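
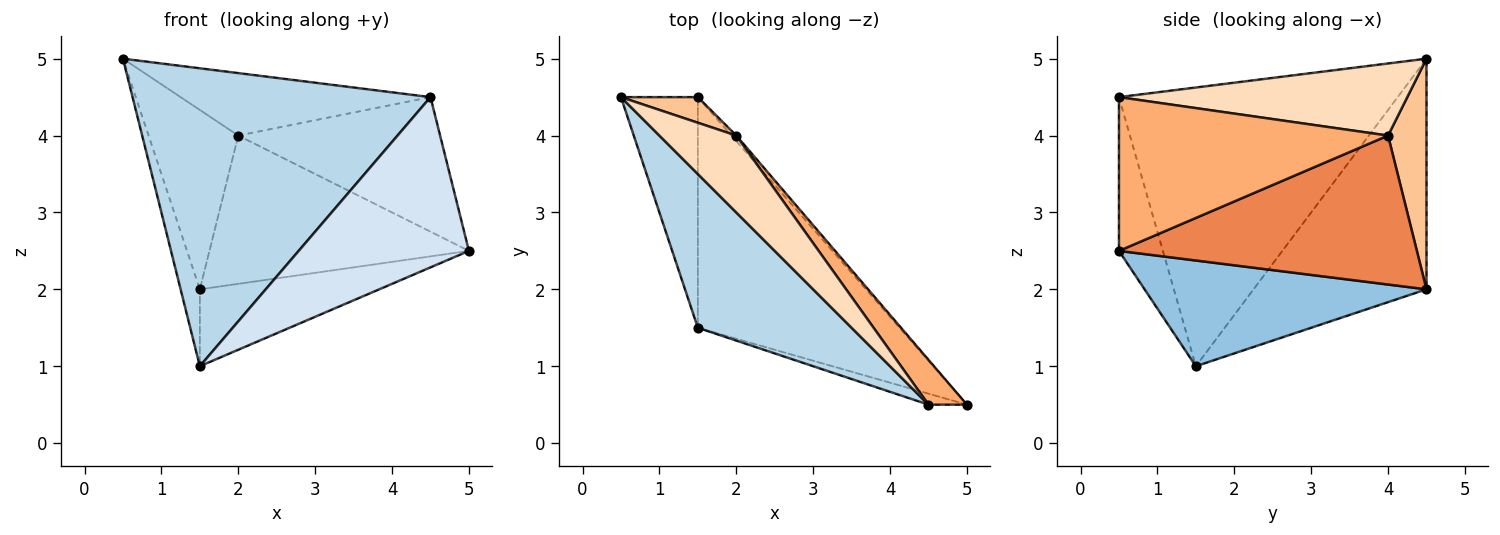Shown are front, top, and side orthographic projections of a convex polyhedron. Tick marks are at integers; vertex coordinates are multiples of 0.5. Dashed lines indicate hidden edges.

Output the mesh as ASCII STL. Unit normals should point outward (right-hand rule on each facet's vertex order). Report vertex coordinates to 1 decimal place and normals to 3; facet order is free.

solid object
 facet normal -0.943 0.105 -0.314
  outer loop
   vertex 1.5 4.5 2.0
   vertex 1.5 1.5 1.0
   vertex 0.5 4.5 5.0
  endloop
 endfacet
 facet normal 0.445 0.283 -0.850
  outer loop
   vertex 1.5 4.5 2.0
   vertex 5.0 0.5 2.5
   vertex 1.5 1.5 1.0
  endloop
 endfacet
 facet normal -0.639 -0.683 0.353
  outer loop
   vertex 4.5 0.5 4.5
   vertex 0.5 4.5 5.0
   vertex 1.5 1.5 1.0
  endloop
 endfacet
 facet normal -0.249 -0.966 -0.062
  outer loop
   vertex 4.5 0.5 4.5
   vertex 1.5 1.5 1.0
   vertex 5.0 0.5 2.5
  endloop
 endfacet
 facet normal 0.754 0.657 -0.024
  outer loop
   vertex 2.0 4.0 4.0
   vertex 5.0 0.5 2.5
   vertex 1.5 4.5 2.0
  endloop
 endfacet
 facet normal 0.784 0.588 0.196
  outer loop
   vertex 2.0 4.0 4.0
   vertex 4.5 0.5 4.5
   vertex 5.0 0.5 2.5
  endloop
 endfacet
 facet normal 0.391 0.911 0.130
  outer loop
   vertex 2.0 4.0 4.0
   vertex 1.5 4.5 2.0
   vertex 0.5 4.5 5.0
  endloop
 endfacet
 facet normal 0.588 0.510 0.628
  outer loop
   vertex 2.0 4.0 4.0
   vertex 0.5 4.5 5.0
   vertex 4.5 0.5 4.5
  endloop
 endfacet
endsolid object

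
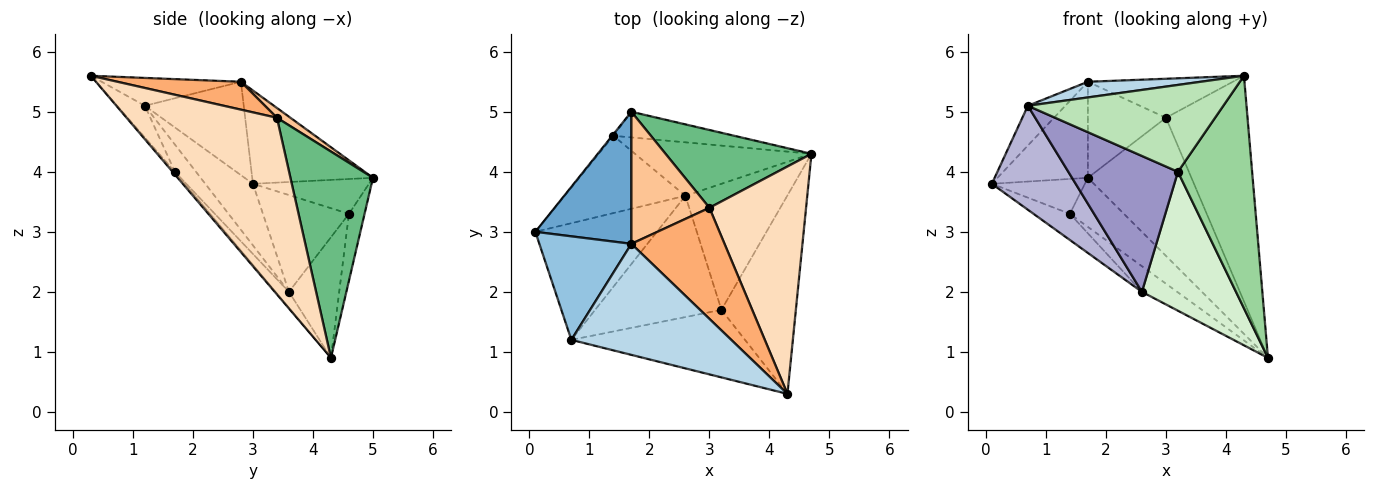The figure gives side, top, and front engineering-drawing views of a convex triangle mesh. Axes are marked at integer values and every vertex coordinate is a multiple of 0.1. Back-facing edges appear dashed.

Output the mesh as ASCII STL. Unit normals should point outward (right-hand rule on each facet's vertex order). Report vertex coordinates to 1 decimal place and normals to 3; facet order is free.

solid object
 facet normal -0.618 0.462 0.636
  outer loop
   vertex 1.7 2.8 5.5
   vertex 1.7 5.0 3.9
   vertex 0.1 3.0 3.8
  endloop
 endfacet
 facet normal -0.688 0.260 0.678
  outer loop
   vertex 0.7 1.2 5.1
   vertex 1.7 2.8 5.5
   vertex 0.1 3.0 3.8
  endloop
 endfacet
 facet normal -0.170 -0.138 0.976
  outer loop
   vertex 0.7 1.2 5.1
   vertex 4.3 0.3 5.6
   vertex 1.7 2.8 5.5
  endloop
 endfacet
 facet normal -0.780 0.625 -0.027
  outer loop
   vertex 1.4 4.6 3.3
   vertex 0.1 3.0 3.8
   vertex 1.7 5.0 3.9
  endloop
 endfacet
 facet normal -0.248 0.859 -0.448
  outer loop
   vertex 1.4 4.6 3.3
   vertex 1.7 5.0 3.9
   vertex 4.7 4.3 0.9
  endloop
 endfacet
 facet normal 0.272 0.319 0.908
  outer loop
   vertex 3.0 3.4 4.9
   vertex 1.7 2.8 5.5
   vertex 4.3 0.3 5.6
  endloop
 endfacet
 facet normal 0.101 0.585 0.805
  outer loop
   vertex 3.0 3.4 4.9
   vertex 1.7 5.0 3.9
   vertex 1.7 2.8 5.5
  endloop
 endfacet
 facet normal 0.792 0.430 0.433
  outer loop
   vertex 3.0 3.4 4.9
   vertex 4.3 0.3 5.6
   vertex 4.7 4.3 0.9
  endloop
 endfacet
 facet normal 0.570 0.716 0.403
  outer loop
   vertex 3.0 3.4 4.9
   vertex 4.7 4.3 0.9
   vertex 1.7 5.0 3.9
  endloop
 endfacet
 facet normal -0.024 -0.760 -0.649
  outer loop
   vertex 3.2 1.7 4.0
   vertex 4.7 4.3 0.9
   vertex 4.3 0.3 5.6
  endloop
 endfacet
 facet normal -0.111 -0.785 -0.610
  outer loop
   vertex 3.2 1.7 4.0
   vertex 4.3 0.3 5.6
   vertex 0.7 1.2 5.1
  endloop
 endfacet
 facet normal -0.105 -0.737 -0.668
  outer loop
   vertex 2.6 3.6 2.0
   vertex 4.7 4.3 0.9
   vertex 3.2 1.7 4.0
  endloop
 endfacet
 facet normal -0.142 -0.739 -0.659
  outer loop
   vertex 2.6 3.6 2.0
   vertex 3.2 1.7 4.0
   vertex 0.7 1.2 5.1
  endloop
 endfacet
 facet normal -0.354 -0.622 -0.698
  outer loop
   vertex 2.6 3.6 2.0
   vertex 0.7 1.2 5.1
   vertex 0.1 3.0 3.8
  endloop
 endfacet
 facet normal -0.605 0.255 -0.755
  outer loop
   vertex 2.6 3.6 2.0
   vertex 0.1 3.0 3.8
   vertex 1.4 4.6 3.3
  endloop
 endfacet
 facet normal -0.525 0.368 -0.768
  outer loop
   vertex 2.6 3.6 2.0
   vertex 1.4 4.6 3.3
   vertex 4.7 4.3 0.9
  endloop
 endfacet
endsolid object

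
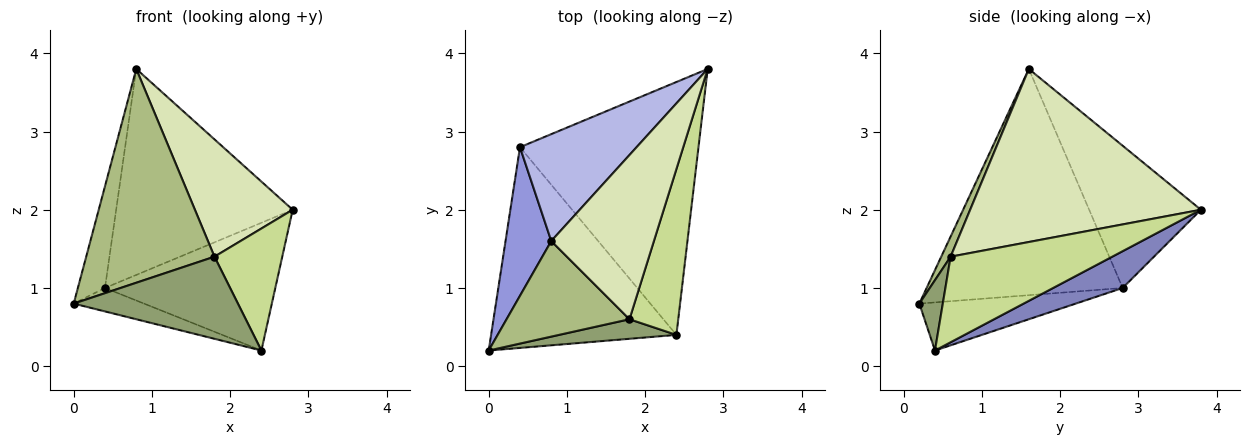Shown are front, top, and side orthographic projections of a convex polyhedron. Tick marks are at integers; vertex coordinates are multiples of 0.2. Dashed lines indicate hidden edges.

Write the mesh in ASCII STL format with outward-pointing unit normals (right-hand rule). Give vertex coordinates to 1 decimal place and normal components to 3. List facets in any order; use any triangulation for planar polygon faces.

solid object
 facet normal -0.250 0.112 -0.962
  outer loop
   vertex 0.4 2.8 1.0
   vertex 2.4 0.4 0.2
   vertex 0.0 0.2 0.8
  endloop
 endfacet
 facet normal 0.181 0.443 -0.878
  outer loop
   vertex 0.4 2.8 1.0
   vertex 2.8 3.8 2.0
   vertex 2.4 0.4 0.2
  endloop
 endfacet
 facet normal -0.971 0.134 0.196
  outer loop
   vertex 0.4 2.8 1.0
   vertex 0.0 0.2 0.8
   vertex 0.8 1.6 3.8
  endloop
 endfacet
 facet normal -0.490 0.774 0.402
  outer loop
   vertex 0.4 2.8 1.0
   vertex 0.8 1.6 3.8
   vertex 2.8 3.8 2.0
  endloop
 endfacet
 facet normal 0.138 -0.964 0.229
  outer loop
   vertex 1.8 0.6 1.4
   vertex 0.0 0.2 0.8
   vertex 2.4 0.4 0.2
  endloop
 endfacet
 facet normal 0.067 -0.911 0.407
  outer loop
   vertex 1.8 0.6 1.4
   vertex 0.8 1.6 3.8
   vertex 0.0 0.2 0.8
  endloop
 endfacet
 facet normal 0.816 -0.342 0.465
  outer loop
   vertex 1.8 0.6 1.4
   vertex 2.4 0.4 0.2
   vertex 2.8 3.8 2.0
  endloop
 endfacet
 facet normal 0.808 -0.342 0.479
  outer loop
   vertex 1.8 0.6 1.4
   vertex 2.8 3.8 2.0
   vertex 0.8 1.6 3.8
  endloop
 endfacet
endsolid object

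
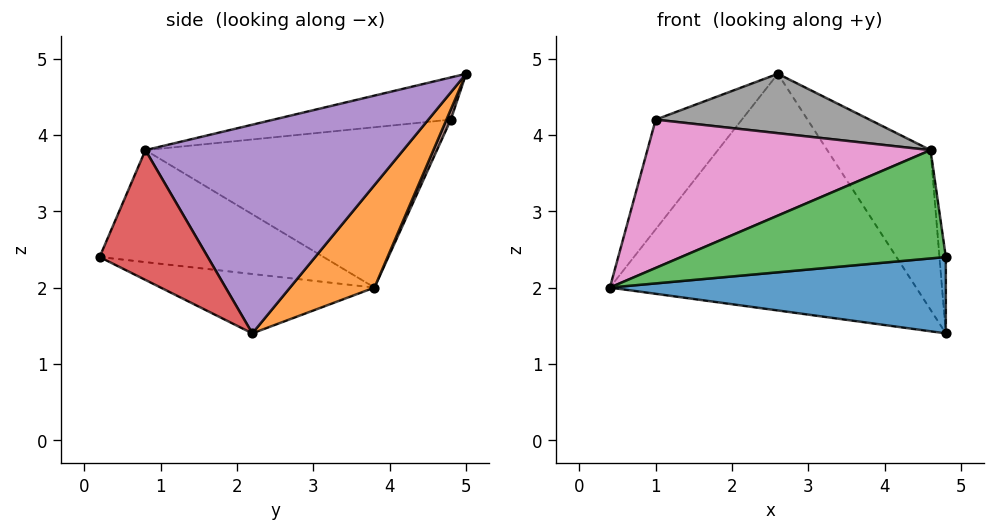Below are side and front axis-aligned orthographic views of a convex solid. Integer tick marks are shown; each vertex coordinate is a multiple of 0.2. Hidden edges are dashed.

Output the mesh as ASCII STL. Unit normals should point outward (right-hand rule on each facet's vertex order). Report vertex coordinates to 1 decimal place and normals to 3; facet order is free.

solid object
 facet normal -0.274 -0.430 -0.860
  outer loop
   vertex 4.8 2.2 1.4
   vertex 4.8 0.2 2.4
   vertex 0.4 3.8 2.0
  endloop
 endfacet
 facet normal 0.226 0.819 -0.528
  outer loop
   vertex 4.8 2.2 1.4
   vertex 0.4 3.8 2.0
   vertex 2.6 5.0 4.8
  endloop
 endfacet
 facet normal -0.629 -0.743 0.229
  outer loop
   vertex 4.6 0.8 3.8
   vertex 0.4 3.8 2.0
   vertex 4.8 0.2 2.4
  endloop
 endfacet
 facet normal 0.991 0.058 0.117
  outer loop
   vertex 4.6 0.8 3.8
   vertex 4.8 0.2 2.4
   vertex 4.8 2.2 1.4
  endloop
 endfacet
 facet normal 0.890 0.357 0.282
  outer loop
   vertex 4.6 0.8 3.8
   vertex 4.8 2.2 1.4
   vertex 2.6 5.0 4.8
  endloop
 endfacet
 facet normal 0.046 0.905 -0.424
  outer loop
   vertex 1.0 4.8 4.2
   vertex 2.6 5.0 4.8
   vertex 0.4 3.8 2.0
  endloop
 endfacet
 facet normal -0.638 -0.620 0.456
  outer loop
   vertex 1.0 4.8 4.2
   vertex 0.4 3.8 2.0
   vertex 4.6 0.8 3.8
  endloop
 endfacet
 facet normal -0.290 -0.350 0.891
  outer loop
   vertex 1.0 4.8 4.2
   vertex 4.6 0.8 3.8
   vertex 2.6 5.0 4.8
  endloop
 endfacet
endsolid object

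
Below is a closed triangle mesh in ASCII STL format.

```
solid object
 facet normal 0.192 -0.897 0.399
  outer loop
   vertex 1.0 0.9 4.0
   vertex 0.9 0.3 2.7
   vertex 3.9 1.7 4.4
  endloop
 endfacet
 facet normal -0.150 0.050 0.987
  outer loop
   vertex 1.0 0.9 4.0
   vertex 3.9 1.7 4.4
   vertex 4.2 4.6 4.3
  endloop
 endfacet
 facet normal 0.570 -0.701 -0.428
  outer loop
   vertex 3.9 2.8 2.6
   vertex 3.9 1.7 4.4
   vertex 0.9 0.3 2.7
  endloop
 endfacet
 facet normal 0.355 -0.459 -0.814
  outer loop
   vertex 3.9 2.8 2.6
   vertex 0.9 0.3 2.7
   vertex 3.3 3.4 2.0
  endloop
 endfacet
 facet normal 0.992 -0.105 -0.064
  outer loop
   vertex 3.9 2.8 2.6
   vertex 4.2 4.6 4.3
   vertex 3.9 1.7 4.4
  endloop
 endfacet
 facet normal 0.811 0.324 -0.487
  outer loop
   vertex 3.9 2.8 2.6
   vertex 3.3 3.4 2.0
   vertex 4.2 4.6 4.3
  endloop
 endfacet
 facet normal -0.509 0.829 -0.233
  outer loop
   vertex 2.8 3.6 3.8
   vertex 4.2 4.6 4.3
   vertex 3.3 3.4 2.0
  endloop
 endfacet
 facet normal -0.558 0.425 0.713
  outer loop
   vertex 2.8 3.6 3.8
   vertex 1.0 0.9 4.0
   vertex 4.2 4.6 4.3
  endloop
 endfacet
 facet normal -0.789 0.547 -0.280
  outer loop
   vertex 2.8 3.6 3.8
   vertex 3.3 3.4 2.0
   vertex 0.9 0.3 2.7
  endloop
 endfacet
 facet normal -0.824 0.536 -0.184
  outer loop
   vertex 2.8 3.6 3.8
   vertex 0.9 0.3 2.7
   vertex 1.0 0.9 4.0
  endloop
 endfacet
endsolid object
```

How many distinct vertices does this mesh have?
7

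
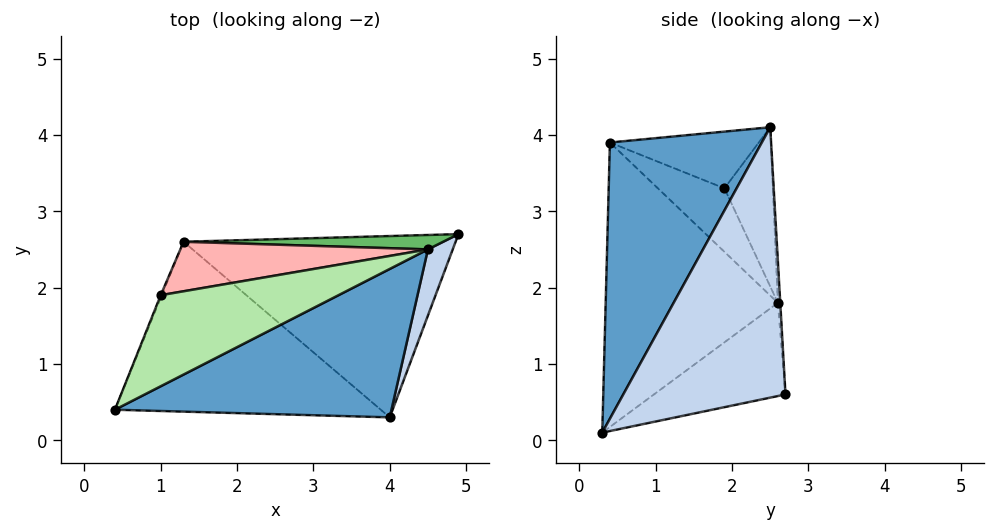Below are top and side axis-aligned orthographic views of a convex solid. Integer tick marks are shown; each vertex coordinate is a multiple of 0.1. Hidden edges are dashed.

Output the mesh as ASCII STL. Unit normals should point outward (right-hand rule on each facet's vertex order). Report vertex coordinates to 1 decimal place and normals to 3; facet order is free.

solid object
 facet normal 0.402 -0.823 0.402
  outer loop
   vertex 4.5 2.5 4.1
   vertex 0.4 0.4 3.9
   vertex 4.0 0.3 0.1
  endloop
 endfacet
 facet normal 0.927 -0.365 0.085
  outer loop
   vertex 4.5 2.5 4.1
   vertex 4.0 0.3 0.1
   vertex 4.9 2.7 0.6
  endloop
 endfacet
 facet normal -0.689 -0.333 -0.644
  outer loop
   vertex 1.3 2.6 1.8
   vertex 4.0 0.3 0.1
   vertex 0.4 0.4 3.9
  endloop
 endfacet
 facet normal -0.309 0.304 -0.901
  outer loop
   vertex 1.3 2.6 1.8
   vertex 4.9 2.7 0.6
   vertex 4.0 0.3 0.1
  endloop
 endfacet
 facet normal -0.009 0.998 0.056
  outer loop
   vertex 1.3 2.6 1.8
   vertex 4.5 2.5 4.1
   vertex 4.9 2.7 0.6
  endloop
 endfacet
 facet normal -0.272 0.449 0.851
  outer loop
   vertex 1.0 1.9 3.3
   vertex 0.4 0.4 3.9
   vertex 4.5 2.5 4.1
  endloop
 endfacet
 facet normal -0.930 0.366 -0.015
  outer loop
   vertex 1.0 1.9 3.3
   vertex 1.3 2.6 1.8
   vertex 0.4 0.4 3.9
  endloop
 endfacet
 facet normal -0.239 0.897 0.371
  outer loop
   vertex 1.0 1.9 3.3
   vertex 4.5 2.5 4.1
   vertex 1.3 2.6 1.8
  endloop
 endfacet
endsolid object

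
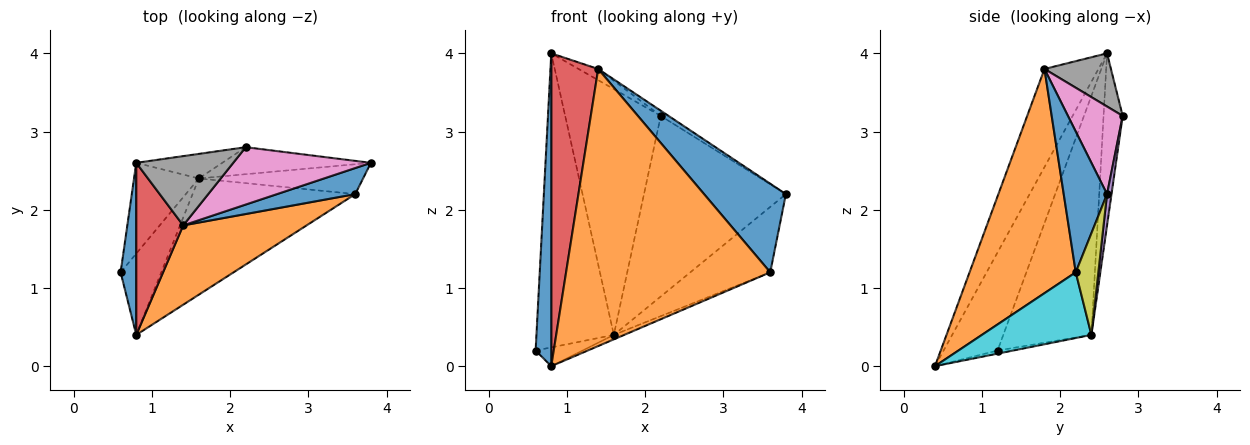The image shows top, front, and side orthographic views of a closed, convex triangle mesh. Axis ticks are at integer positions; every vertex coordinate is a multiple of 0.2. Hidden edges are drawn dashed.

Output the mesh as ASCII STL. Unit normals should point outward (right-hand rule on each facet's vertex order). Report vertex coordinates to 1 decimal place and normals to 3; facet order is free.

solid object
 facet normal -0.949 -0.275 0.151
  outer loop
   vertex 0.8 0.4 0.0
   vertex 0.8 2.6 4.0
   vertex 0.6 1.2 0.2
  endloop
 endfacet
 facet normal -0.736 0.647 -0.200
  outer loop
   vertex 1.6 2.4 0.4
   vertex 0.6 1.2 0.2
   vertex 0.8 2.6 4.0
  endloop
 endfacet
 facet normal -0.075 0.224 -0.972
  outer loop
   vertex 1.6 2.4 0.4
   vertex 0.8 0.4 0.0
   vertex 0.6 1.2 0.2
  endloop
 endfacet
 facet normal -0.710 -0.617 0.339
  outer loop
   vertex 1.4 1.8 3.8
   vertex 0.8 2.6 4.0
   vertex 0.8 0.4 0.0
  endloop
 endfacet
 facet normal 0.031 0.989 -0.148
  outer loop
   vertex 2.2 2.8 3.2
   vertex 3.8 2.6 2.2
   vertex 1.6 2.4 0.4
  endloop
 endfacet
 facet normal -0.195 0.976 -0.098
  outer loop
   vertex 2.2 2.8 3.2
   vertex 1.6 2.4 0.4
   vertex 0.8 2.6 4.0
  endloop
 endfacet
 facet normal 0.535 0.076 0.841
  outer loop
   vertex 2.2 2.8 3.2
   vertex 1.4 1.8 3.8
   vertex 3.8 2.6 2.2
  endloop
 endfacet
 facet normal 0.476 0.140 0.868
  outer loop
   vertex 2.2 2.8 3.2
   vertex 0.8 2.6 4.0
   vertex 1.4 1.8 3.8
  endloop
 endfacet
 facet normal 0.249 0.881 -0.402
  outer loop
   vertex 3.6 2.2 1.2
   vertex 1.6 2.4 0.4
   vertex 3.8 2.6 2.2
  endloop
 endfacet
 facet normal 0.374 0.036 -0.927
  outer loop
   vertex 3.6 2.2 1.2
   vertex 0.8 0.4 0.0
   vertex 1.6 2.4 0.4
  endloop
 endfacet
 facet normal 0.453 -0.855 0.252
  outer loop
   vertex 3.6 2.2 1.2
   vertex 3.8 2.6 2.2
   vertex 1.4 1.8 3.8
  endloop
 endfacet
 facet normal 0.447 -0.860 0.246
  outer loop
   vertex 3.6 2.2 1.2
   vertex 1.4 1.8 3.8
   vertex 0.8 0.4 0.0
  endloop
 endfacet
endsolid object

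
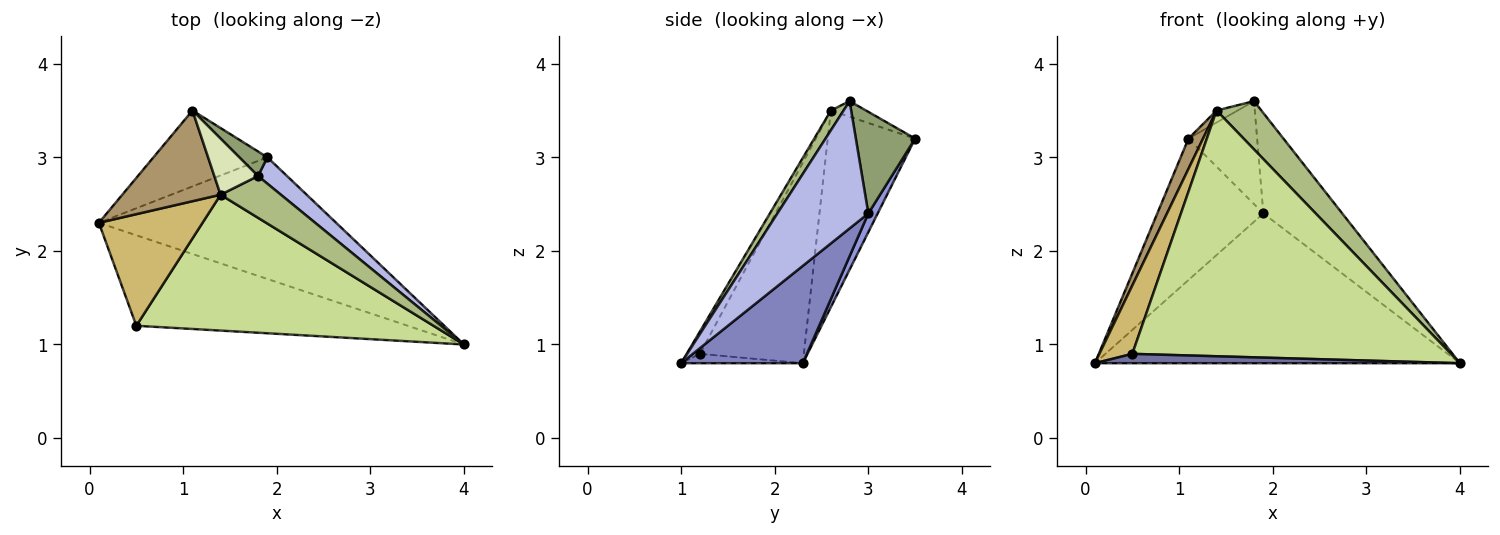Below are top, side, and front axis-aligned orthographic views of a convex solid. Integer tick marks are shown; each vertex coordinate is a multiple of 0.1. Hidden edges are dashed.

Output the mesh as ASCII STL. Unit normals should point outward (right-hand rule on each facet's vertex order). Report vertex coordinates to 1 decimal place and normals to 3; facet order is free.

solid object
 facet normal -0.034 -0.103 -0.994
  outer loop
   vertex 0.5 1.2 0.9
   vertex 0.1 2.3 0.8
   vertex 4.0 1.0 0.8
  endloop
 endfacet
 facet normal 0.250 0.751 -0.610
  outer loop
   vertex 1.9 3.0 2.4
   vertex 4.0 1.0 0.8
   vertex 0.1 2.3 0.8
  endloop
 endfacet
 facet normal 0.078 0.878 -0.472
  outer loop
   vertex 1.9 3.0 2.4
   vertex 0.1 2.3 0.8
   vertex 1.1 3.5 3.2
  endloop
 endfacet
 facet normal 0.744 0.646 0.170
  outer loop
   vertex 1.9 3.0 2.4
   vertex 1.8 2.8 3.6
   vertex 4.0 1.0 0.8
  endloop
 endfacet
 facet normal 0.643 0.745 0.178
  outer loop
   vertex 1.9 3.0 2.4
   vertex 1.1 3.5 3.2
   vertex 1.8 2.8 3.6
  endloop
 endfacet
 facet normal 0.210 -0.739 0.640
  outer loop
   vertex 1.4 2.6 3.5
   vertex 4.0 1.0 0.8
   vertex 1.8 2.8 3.6
  endloop
 endfacet
 facet normal -0.036 -0.875 0.483
  outer loop
   vertex 1.4 2.6 3.5
   vertex 0.5 1.2 0.9
   vertex 4.0 1.0 0.8
  endloop
 endfacet
 facet normal -0.330 0.198 0.923
  outer loop
   vertex 1.4 2.6 3.5
   vertex 1.8 2.8 3.6
   vertex 1.1 3.5 3.2
  endloop
 endfacet
 facet normal -0.885 -0.147 0.442
  outer loop
   vertex 1.4 2.6 3.5
   vertex 1.1 3.5 3.2
   vertex 0.1 2.3 0.8
  endloop
 endfacet
 facet normal -0.855 -0.271 0.442
  outer loop
   vertex 1.4 2.6 3.5
   vertex 0.1 2.3 0.8
   vertex 0.5 1.2 0.9
  endloop
 endfacet
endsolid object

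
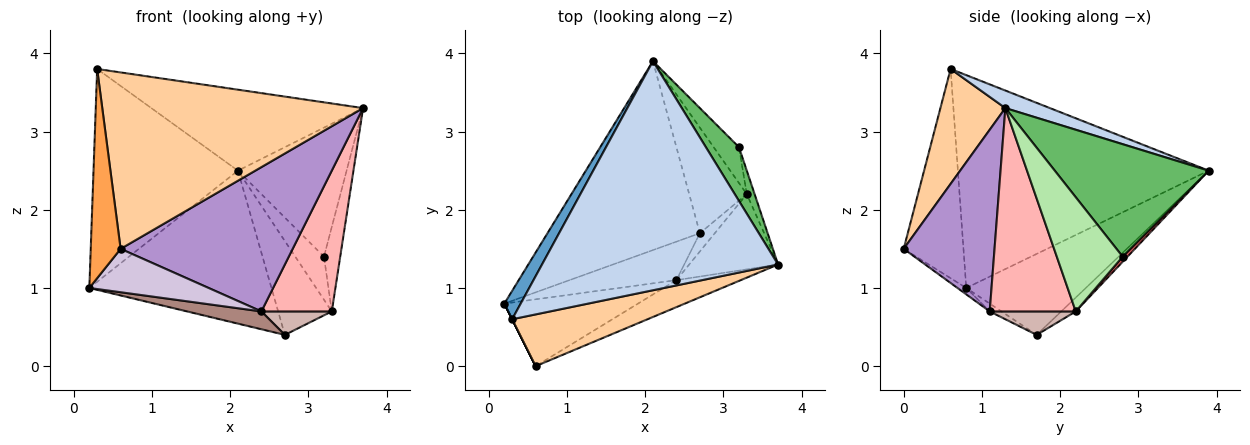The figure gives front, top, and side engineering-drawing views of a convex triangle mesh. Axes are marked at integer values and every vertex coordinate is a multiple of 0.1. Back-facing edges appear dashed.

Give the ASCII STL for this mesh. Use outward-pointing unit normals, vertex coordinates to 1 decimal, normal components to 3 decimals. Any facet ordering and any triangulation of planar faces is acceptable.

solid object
 facet normal -0.865 0.498 0.066
  outer loop
   vertex 0.3 0.6 3.8
   vertex 2.1 3.9 2.5
   vertex 0.2 0.8 1.0
  endloop
 endfacet
 facet normal 0.070 0.332 0.941
  outer loop
   vertex 0.3 0.6 3.8
   vertex 3.7 1.3 3.3
   vertex 2.1 3.9 2.5
  endloop
 endfacet
 facet normal -0.894 -0.447 0.000
  outer loop
   vertex 0.6 0.0 1.5
   vertex 0.3 0.6 3.8
   vertex 0.2 0.8 1.0
  endloop
 endfacet
 facet normal 0.232 -0.933 0.274
  outer loop
   vertex 0.6 0.0 1.5
   vertex 3.7 1.3 3.3
   vertex 0.3 0.6 3.8
  endloop
 endfacet
 facet normal 0.794 0.561 0.234
  outer loop
   vertex 3.2 2.8 1.4
   vertex 2.1 3.9 2.5
   vertex 3.7 1.3 3.3
  endloop
 endfacet
 facet normal 0.969 0.239 -0.066
  outer loop
   vertex 3.2 2.8 1.4
   vertex 3.7 1.3 3.3
   vertex 3.3 2.2 0.7
  endloop
 endfacet
 facet normal 0.127 0.762 -0.635
  outer loop
   vertex 3.2 2.8 1.4
   vertex 3.3 2.2 0.7
   vertex 2.1 3.9 2.5
  endloop
 endfacet
 facet normal 0.733 -0.600 -0.320
  outer loop
   vertex 2.4 1.1 0.7
   vertex 3.3 2.2 0.7
   vertex 3.7 1.3 3.3
  endloop
 endfacet
 facet normal 0.461 -0.872 -0.163
  outer loop
   vertex 2.4 1.1 0.7
   vertex 3.7 1.3 3.3
   vertex 0.6 0.0 1.5
  endloop
 endfacet
 facet normal -0.040 -0.544 -0.838
  outer loop
   vertex 2.4 1.1 0.7
   vertex 0.6 0.0 1.5
   vertex 0.2 0.8 1.0
  endloop
 endfacet
 facet normal -0.066 -0.420 -0.905
  outer loop
   vertex 2.7 1.7 0.4
   vertex 2.4 1.1 0.7
   vertex 0.2 0.8 1.0
  endloop
 endfacet
 facet normal 0.694 -0.568 -0.442
  outer loop
   vertex 2.7 1.7 0.4
   vertex 3.3 2.2 0.7
   vertex 2.4 1.1 0.7
  endloop
 endfacet
 facet normal -0.382 0.582 -0.718
  outer loop
   vertex 2.7 1.7 0.4
   vertex 0.2 0.8 1.0
   vertex 2.1 3.9 2.5
  endloop
 endfacet
 facet normal -0.177 0.654 -0.736
  outer loop
   vertex 2.7 1.7 0.4
   vertex 2.1 3.9 2.5
   vertex 3.3 2.2 0.7
  endloop
 endfacet
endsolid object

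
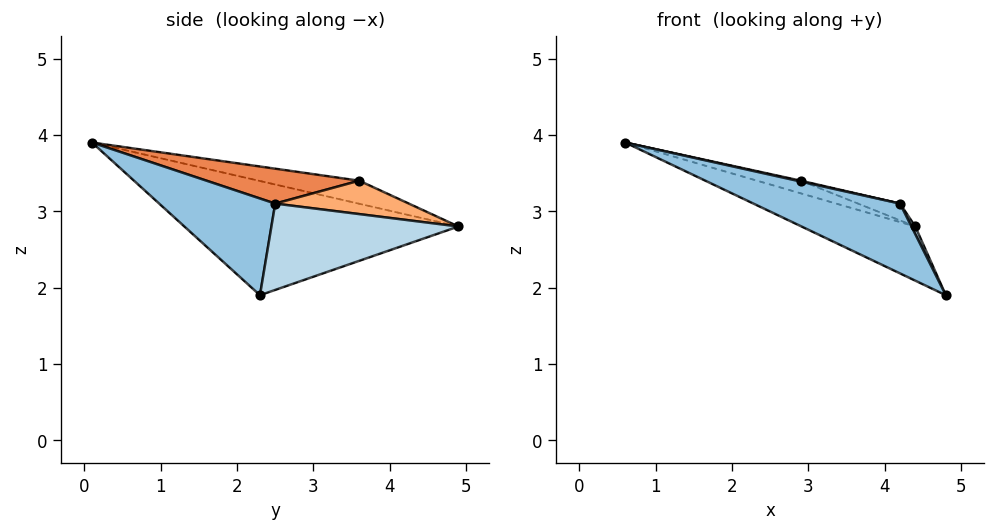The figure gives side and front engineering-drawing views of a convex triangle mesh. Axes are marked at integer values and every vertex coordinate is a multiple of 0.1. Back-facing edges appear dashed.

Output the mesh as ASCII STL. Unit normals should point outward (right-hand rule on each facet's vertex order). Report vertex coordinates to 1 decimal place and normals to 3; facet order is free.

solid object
 facet normal -0.508 0.211 -0.835
  outer loop
   vertex 4.4 4.9 2.8
   vertex 4.8 2.3 1.9
   vertex 0.6 0.1 3.9
  endloop
 endfacet
 facet normal 0.568 -0.717 0.404
  outer loop
   vertex 4.2 2.5 3.1
   vertex 0.6 0.1 3.9
   vertex 4.8 2.3 1.9
  endloop
 endfacet
 facet normal 0.893 -0.018 0.450
  outer loop
   vertex 4.2 2.5 3.1
   vertex 4.8 2.3 1.9
   vertex 4.4 4.9 2.8
  endloop
 endfacet
 facet normal -0.526 0.228 -0.819
  outer loop
   vertex 2.9 3.6 3.4
   vertex 4.4 4.9 2.8
   vertex 0.6 0.1 3.9
  endloop
 endfacet
 facet normal 0.220 -0.006 0.975
  outer loop
   vertex 2.9 3.6 3.4
   vertex 0.6 0.1 3.9
   vertex 4.2 2.5 3.1
  endloop
 endfacet
 facet normal 0.299 0.094 0.950
  outer loop
   vertex 2.9 3.6 3.4
   vertex 4.2 2.5 3.1
   vertex 4.4 4.9 2.8
  endloop
 endfacet
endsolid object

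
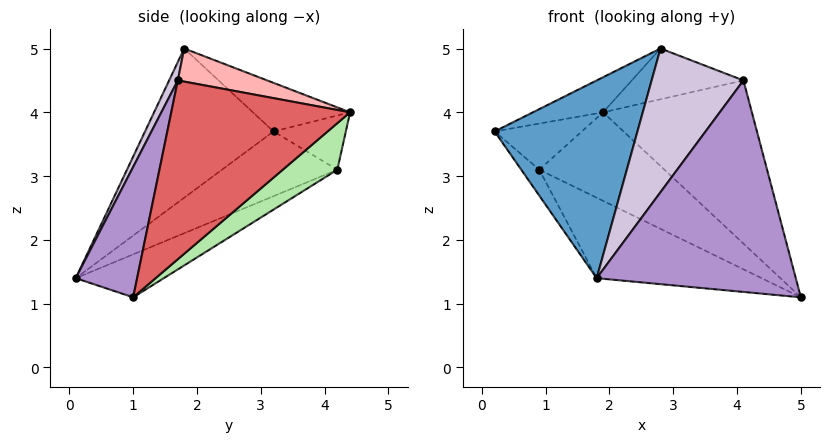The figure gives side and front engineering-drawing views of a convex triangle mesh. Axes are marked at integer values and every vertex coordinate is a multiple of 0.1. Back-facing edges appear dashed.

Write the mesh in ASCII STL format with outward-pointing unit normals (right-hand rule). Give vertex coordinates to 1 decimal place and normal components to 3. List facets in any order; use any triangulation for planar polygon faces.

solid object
 facet normal -0.589 -0.655 0.473
  outer loop
   vertex 2.8 1.8 5.0
   vertex 0.2 3.2 3.7
   vertex 1.8 0.1 1.4
  endloop
 endfacet
 facet normal -0.329 0.238 0.914
  outer loop
   vertex 1.9 4.4 4.0
   vertex 0.2 3.2 3.7
   vertex 2.8 1.8 5.0
  endloop
 endfacet
 facet normal -0.736 0.115 -0.667
  outer loop
   vertex 0.9 4.2 3.1
   vertex 1.8 0.1 1.4
   vertex 0.2 3.2 3.7
  endloop
 endfacet
 facet normal -0.183 0.342 -0.922
  outer loop
   vertex 0.9 4.2 3.1
   vertex 5.0 1.0 1.1
   vertex 1.8 0.1 1.4
  endloop
 endfacet
 facet normal -0.562 0.678 0.474
  outer loop
   vertex 0.9 4.2 3.1
   vertex 0.2 3.2 3.7
   vertex 1.9 4.4 4.0
  endloop
 endfacet
 facet normal 0.335 0.769 -0.544
  outer loop
   vertex 0.9 4.2 3.1
   vertex 1.9 4.4 4.0
   vertex 5.0 1.0 1.1
  endloop
 endfacet
 facet normal 0.767 0.638 0.072
  outer loop
   vertex 4.1 1.7 4.5
   vertex 5.0 1.0 1.1
   vertex 1.9 4.4 4.0
  endloop
 endfacet
 facet normal 0.352 0.440 0.826
  outer loop
   vertex 4.1 1.7 4.5
   vertex 1.9 4.4 4.0
   vertex 2.8 1.8 5.0
  endloop
 endfacet
 facet normal 0.284 -0.922 0.265
  outer loop
   vertex 4.1 1.7 4.5
   vertex 1.8 0.1 1.4
   vertex 5.0 1.0 1.1
  endloop
 endfacet
 facet normal 0.086 -0.910 0.406
  outer loop
   vertex 4.1 1.7 4.5
   vertex 2.8 1.8 5.0
   vertex 1.8 0.1 1.4
  endloop
 endfacet
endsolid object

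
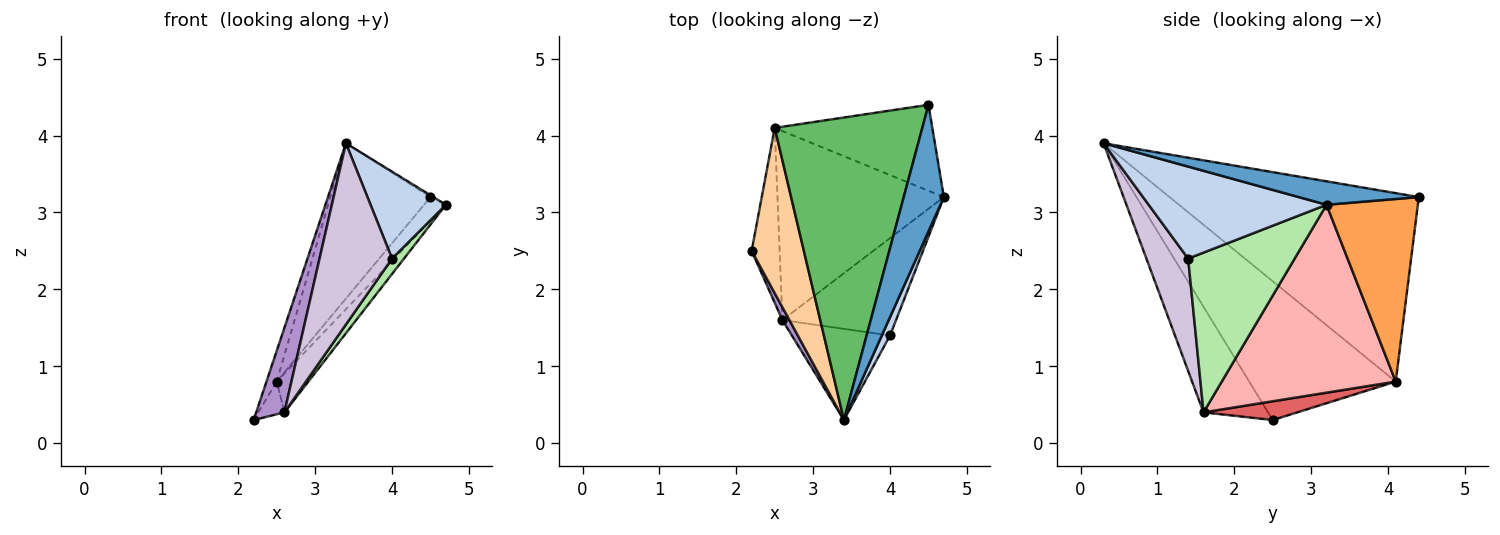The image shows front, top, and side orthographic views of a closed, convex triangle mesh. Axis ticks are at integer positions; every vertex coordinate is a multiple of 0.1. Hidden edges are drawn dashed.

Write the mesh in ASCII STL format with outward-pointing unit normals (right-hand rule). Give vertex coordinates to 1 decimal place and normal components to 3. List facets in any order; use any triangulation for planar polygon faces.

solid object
 facet normal 0.504 0.012 0.863
  outer loop
   vertex 4.5 4.4 3.2
   vertex 3.4 0.3 3.9
   vertex 4.7 3.2 3.1
  endloop
 endfacet
 facet normal 0.918 -0.389 0.082
  outer loop
   vertex 4.0 1.4 2.4
   vertex 4.7 3.2 3.1
   vertex 3.4 0.3 3.9
  endloop
 endfacet
 facet normal 0.745 0.178 -0.643
  outer loop
   vertex 2.5 4.1 0.8
   vertex 4.5 4.4 3.2
   vertex 4.7 3.2 3.1
  endloop
 endfacet
 facet normal -0.934 0.065 0.351
  outer loop
   vertex 2.5 4.1 0.8
   vertex 2.2 2.5 0.3
   vertex 3.4 0.3 3.9
  endloop
 endfacet
 facet normal -0.751 0.302 0.588
  outer loop
   vertex 2.5 4.1 0.8
   vertex 3.4 0.3 3.9
   vertex 4.5 4.4 3.2
  endloop
 endfacet
 facet normal 0.812 -0.091 -0.577
  outer loop
   vertex 2.6 1.6 0.4
   vertex 4.7 3.2 3.1
   vertex 4.0 1.4 2.4
  endloop
 endfacet
 facet normal 0.550 0.153 -0.821
  outer loop
   vertex 2.6 1.6 0.4
   vertex 2.2 2.5 0.3
   vertex 2.5 4.1 0.8
  endloop
 endfacet
 facet normal 0.742 0.135 -0.657
  outer loop
   vertex 2.6 1.6 0.4
   vertex 2.5 4.1 0.8
   vertex 4.7 3.2 3.1
  endloop
 endfacet
 facet normal -0.915 -0.400 0.061
  outer loop
   vertex 2.6 1.6 0.4
   vertex 3.4 0.3 3.9
   vertex 2.2 2.5 0.3
  endloop
 endfacet
 facet normal 0.457 -0.794 -0.400
  outer loop
   vertex 2.6 1.6 0.4
   vertex 4.0 1.4 2.4
   vertex 3.4 0.3 3.9
  endloop
 endfacet
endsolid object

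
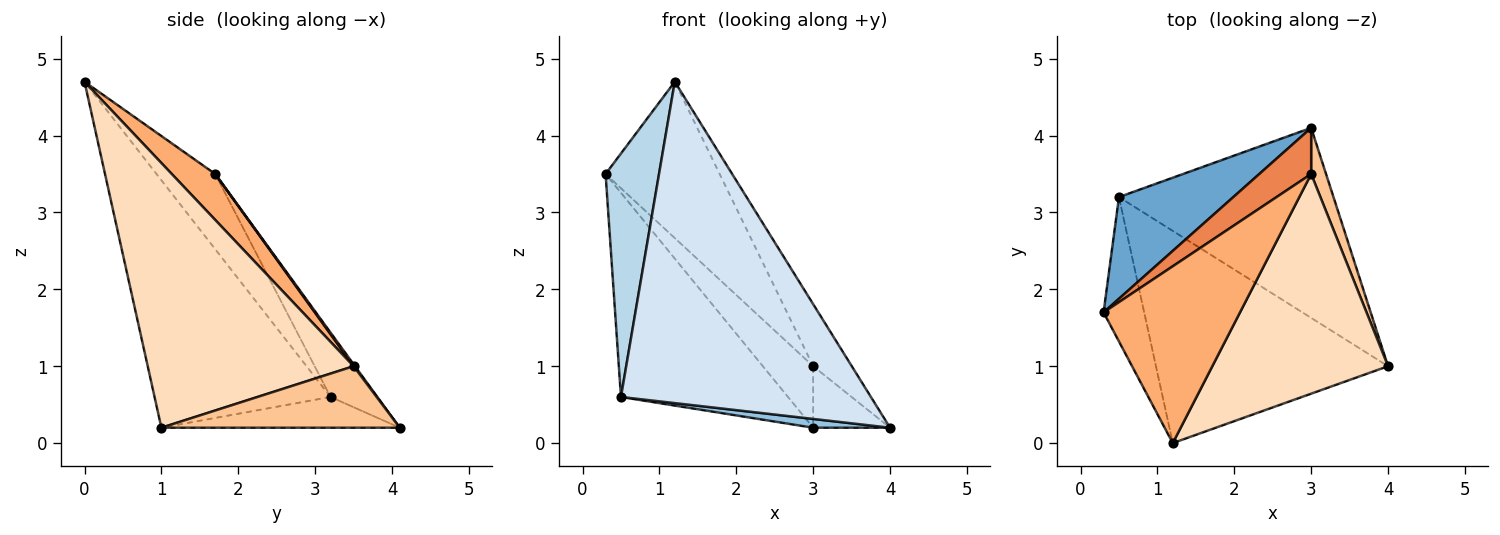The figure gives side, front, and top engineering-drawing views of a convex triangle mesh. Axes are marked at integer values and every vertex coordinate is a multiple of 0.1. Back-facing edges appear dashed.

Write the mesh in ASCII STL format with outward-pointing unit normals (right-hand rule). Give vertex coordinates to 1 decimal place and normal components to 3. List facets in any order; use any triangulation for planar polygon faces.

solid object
 facet normal -0.243 0.868 0.432
  outer loop
   vertex 0.5 3.2 0.6
   vertex 0.3 1.7 3.5
   vertex 3.0 4.1 0.2
  endloop
 endfacet
 facet normal -0.142 -0.046 -0.989
  outer loop
   vertex 0.5 3.2 0.6
   vertex 3.0 4.1 0.2
   vertex 4.0 1.0 0.2
  endloop
 endfacet
 facet normal -0.687 -0.625 -0.371
  outer loop
   vertex 0.5 3.2 0.6
   vertex 1.2 0.0 4.7
   vertex 0.3 1.7 3.5
  endloop
 endfacet
 facet normal -0.507 -0.720 -0.475
  outer loop
   vertex 0.5 3.2 0.6
   vertex 4.0 1.0 0.2
   vertex 1.2 0.0 4.7
  endloop
 endfacet
 facet normal 0.022 0.800 0.600
  outer loop
   vertex 3.0 3.5 1.0
   vertex 3.0 4.1 0.2
   vertex 0.3 1.7 3.5
  endloop
 endfacet
 facet normal 0.244 0.642 0.726
  outer loop
   vertex 3.0 3.5 1.0
   vertex 0.3 1.7 3.5
   vertex 1.2 0.0 4.7
  endloop
 endfacet
 facet normal 0.927 0.299 0.224
  outer loop
   vertex 3.0 3.5 1.0
   vertex 4.0 1.0 0.2
   vertex 3.0 4.1 0.2
  endloop
 endfacet
 facet normal 0.823 0.154 0.546
  outer loop
   vertex 3.0 3.5 1.0
   vertex 1.2 0.0 4.7
   vertex 4.0 1.0 0.2
  endloop
 endfacet
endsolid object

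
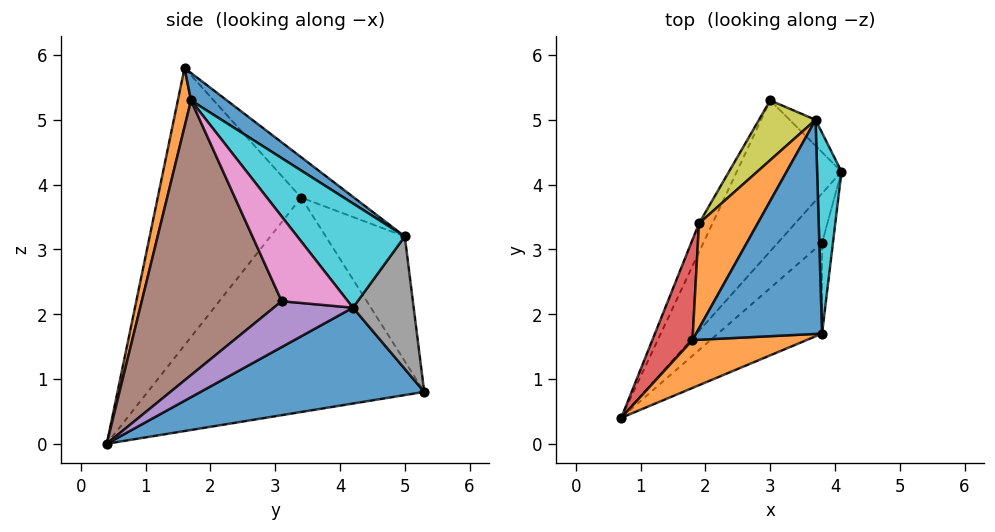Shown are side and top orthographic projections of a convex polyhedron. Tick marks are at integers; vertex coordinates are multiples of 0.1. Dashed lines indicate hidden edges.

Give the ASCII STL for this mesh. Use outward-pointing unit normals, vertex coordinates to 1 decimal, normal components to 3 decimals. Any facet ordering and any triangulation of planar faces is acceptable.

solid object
 facet normal 0.663 -0.193 -0.724
  outer loop
   vertex 3.0 5.3 0.8
   vertex 4.1 4.2 2.1
   vertex 0.7 0.4 0.0
  endloop
 endfacet
 facet normal 0.095 -0.978 0.184
  outer loop
   vertex 3.8 1.7 5.3
   vertex 1.8 1.6 5.8
   vertex 0.7 0.4 0.0
  endloop
 endfacet
 facet normal -0.900 0.432 -0.057
  outer loop
   vertex 1.9 3.4 3.8
   vertex 3.0 5.3 0.8
   vertex 0.7 0.4 0.0
  endloop
 endfacet
 facet normal -0.968 0.210 0.140
  outer loop
   vertex 1.9 3.4 3.8
   vertex 0.7 0.4 0.0
   vertex 1.8 1.6 5.8
  endloop
 endfacet
 facet normal 0.696 -0.251 -0.673
  outer loop
   vertex 3.8 3.1 2.2
   vertex 0.7 0.4 0.0
   vertex 4.1 4.2 2.1
  endloop
 endfacet
 facet normal 0.736 -0.617 -0.279
  outer loop
   vertex 3.8 3.1 2.2
   vertex 3.8 1.7 5.3
   vertex 0.7 0.4 0.0
  endloop
 endfacet
 facet normal 0.955 -0.271 -0.123
  outer loop
   vertex 3.8 3.1 2.2
   vertex 4.1 4.2 2.1
   vertex 3.8 1.7 5.3
  endloop
 endfacet
 facet normal 0.783 0.602 -0.153
  outer loop
   vertex 3.7 5.0 3.2
   vertex 4.1 4.2 2.1
   vertex 3.0 5.3 0.8
  endloop
 endfacet
 facet normal -0.589 0.763 0.267
  outer loop
   vertex 3.7 5.0 3.2
   vertex 3.0 5.3 0.8
   vertex 1.9 3.4 3.8
  endloop
 endfacet
 facet normal 0.959 0.172 0.224
  outer loop
   vertex 3.7 5.0 3.2
   vertex 3.8 1.7 5.3
   vertex 4.1 4.2 2.1
  endloop
 endfacet
 facet normal 0.180 0.532 0.827
  outer loop
   vertex 3.7 5.0 3.2
   vertex 1.8 1.6 5.8
   vertex 3.8 1.7 5.3
  endloop
 endfacet
 facet normal -0.412 0.688 0.598
  outer loop
   vertex 3.7 5.0 3.2
   vertex 1.9 3.4 3.8
   vertex 1.8 1.6 5.8
  endloop
 endfacet
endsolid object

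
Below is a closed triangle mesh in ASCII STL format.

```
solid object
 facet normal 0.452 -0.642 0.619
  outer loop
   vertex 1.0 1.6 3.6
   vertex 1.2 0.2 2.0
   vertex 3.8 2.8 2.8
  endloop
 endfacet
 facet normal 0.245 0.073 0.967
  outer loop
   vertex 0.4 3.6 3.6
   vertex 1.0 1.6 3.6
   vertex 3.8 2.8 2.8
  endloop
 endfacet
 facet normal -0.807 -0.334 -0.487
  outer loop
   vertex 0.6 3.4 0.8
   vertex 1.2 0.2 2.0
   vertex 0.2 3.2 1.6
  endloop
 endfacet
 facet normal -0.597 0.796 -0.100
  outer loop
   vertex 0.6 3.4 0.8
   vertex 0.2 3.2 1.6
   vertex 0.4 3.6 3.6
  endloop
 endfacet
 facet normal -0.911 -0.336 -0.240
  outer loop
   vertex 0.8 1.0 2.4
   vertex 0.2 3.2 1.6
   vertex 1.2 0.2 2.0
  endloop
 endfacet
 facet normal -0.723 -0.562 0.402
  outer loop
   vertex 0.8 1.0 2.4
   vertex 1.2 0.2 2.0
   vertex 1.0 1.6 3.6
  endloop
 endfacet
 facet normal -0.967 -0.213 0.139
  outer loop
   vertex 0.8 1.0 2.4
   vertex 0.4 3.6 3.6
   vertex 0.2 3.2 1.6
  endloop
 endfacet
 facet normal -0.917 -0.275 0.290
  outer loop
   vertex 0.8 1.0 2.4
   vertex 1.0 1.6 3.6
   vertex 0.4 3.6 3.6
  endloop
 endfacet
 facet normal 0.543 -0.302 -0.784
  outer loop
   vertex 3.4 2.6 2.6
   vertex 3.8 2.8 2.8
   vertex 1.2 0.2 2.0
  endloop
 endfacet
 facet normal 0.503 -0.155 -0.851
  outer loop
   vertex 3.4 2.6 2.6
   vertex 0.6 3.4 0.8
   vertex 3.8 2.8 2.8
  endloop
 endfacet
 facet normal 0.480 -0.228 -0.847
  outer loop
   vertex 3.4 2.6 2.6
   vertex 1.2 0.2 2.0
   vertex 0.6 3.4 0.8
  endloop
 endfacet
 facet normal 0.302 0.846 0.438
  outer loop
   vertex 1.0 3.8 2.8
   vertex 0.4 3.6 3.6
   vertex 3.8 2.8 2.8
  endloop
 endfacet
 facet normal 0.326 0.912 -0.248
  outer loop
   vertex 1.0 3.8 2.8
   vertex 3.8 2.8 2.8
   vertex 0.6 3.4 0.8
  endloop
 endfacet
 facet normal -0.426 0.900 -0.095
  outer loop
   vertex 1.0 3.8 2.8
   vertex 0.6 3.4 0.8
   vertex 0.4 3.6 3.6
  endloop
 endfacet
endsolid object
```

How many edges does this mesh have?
21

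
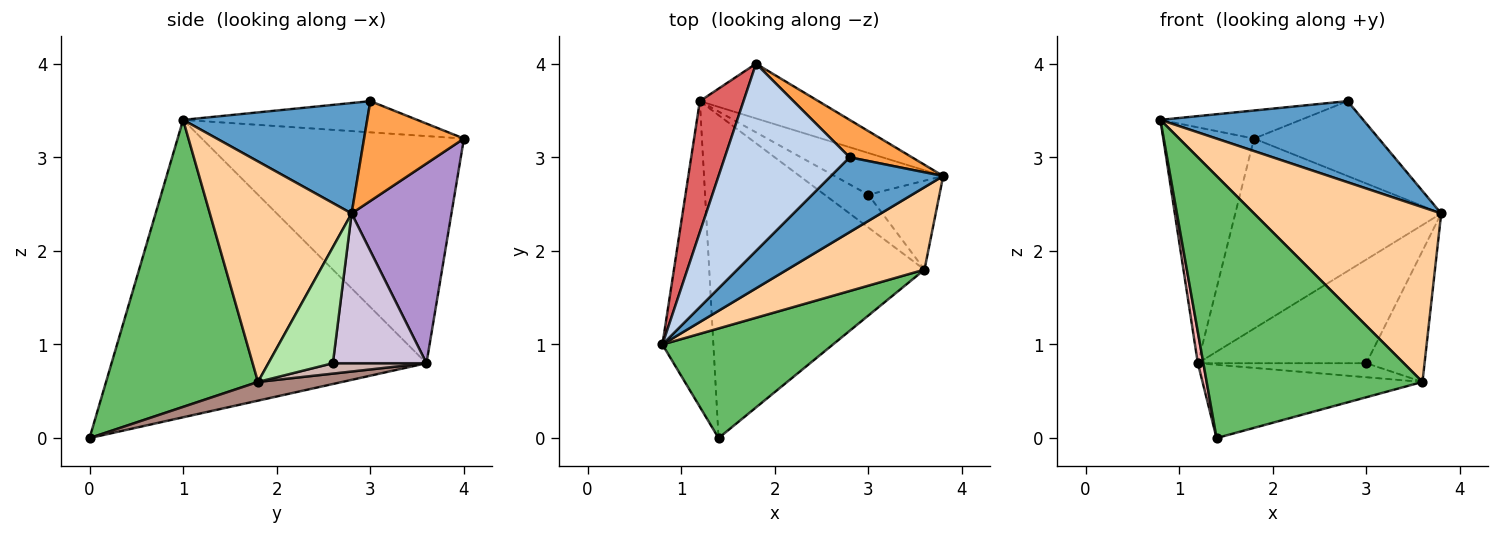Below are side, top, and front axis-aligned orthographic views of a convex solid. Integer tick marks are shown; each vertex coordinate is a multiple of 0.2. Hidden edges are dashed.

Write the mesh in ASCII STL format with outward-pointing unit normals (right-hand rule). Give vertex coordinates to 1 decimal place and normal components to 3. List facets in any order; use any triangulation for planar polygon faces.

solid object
 facet normal 0.555 -0.611 0.564
  outer loop
   vertex 2.8 3.0 3.6
   vertex 0.8 1.0 3.4
   vertex 3.8 2.8 2.4
  endloop
 endfacet
 facet normal -0.240 0.144 0.960
  outer loop
   vertex 2.8 3.0 3.6
   vertex 1.8 4.0 3.2
   vertex 0.8 1.0 3.4
  endloop
 endfacet
 facet normal 0.582 0.727 0.364
  outer loop
   vertex 2.8 3.0 3.6
   vertex 3.8 2.8 2.4
   vertex 1.8 4.0 3.2
  endloop
 endfacet
 facet normal 0.565 -0.746 0.352
  outer loop
   vertex 3.6 1.8 0.6
   vertex 3.8 2.8 2.4
   vertex 0.8 1.0 3.4
  endloop
 endfacet
 facet normal 0.545 -0.774 0.324
  outer loop
   vertex 3.6 1.8 0.6
   vertex 0.8 1.0 3.4
   vertex 1.4 0.0 0.0
  endloop
 endfacet
 facet normal 0.676 0.610 -0.414
  outer loop
   vertex 3.6 1.8 0.6
   vertex 3.0 2.6 0.8
   vertex 3.8 2.8 2.4
  endloop
 endfacet
 facet normal -0.930 0.322 0.179
  outer loop
   vertex 1.2 3.6 0.8
   vertex 0.8 1.0 3.4
   vertex 1.8 4.0 3.2
  endloop
 endfacet
 facet normal -0.985 -0.017 -0.169
  outer loop
   vertex 1.2 3.6 0.8
   vertex 1.4 0.0 0.0
   vertex 0.8 1.0 3.4
  endloop
 endfacet
 facet normal 0.422 0.871 -0.251
  outer loop
   vertex 1.2 3.6 0.8
   vertex 1.8 4.0 3.2
   vertex 3.8 2.8 2.4
  endloop
 endfacet
 facet normal 0.458 0.825 -0.332
  outer loop
   vertex 1.2 3.6 0.8
   vertex 3.8 2.8 2.4
   vertex 3.0 2.6 0.8
  endloop
 endfacet
 facet normal 0.084 0.221 -0.972
  outer loop
   vertex 1.2 3.6 0.8
   vertex 3.6 1.8 0.6
   vertex 1.4 0.0 0.0
  endloop
 endfacet
 facet normal 0.214 0.385 -0.898
  outer loop
   vertex 1.2 3.6 0.8
   vertex 3.0 2.6 0.8
   vertex 3.6 1.8 0.6
  endloop
 endfacet
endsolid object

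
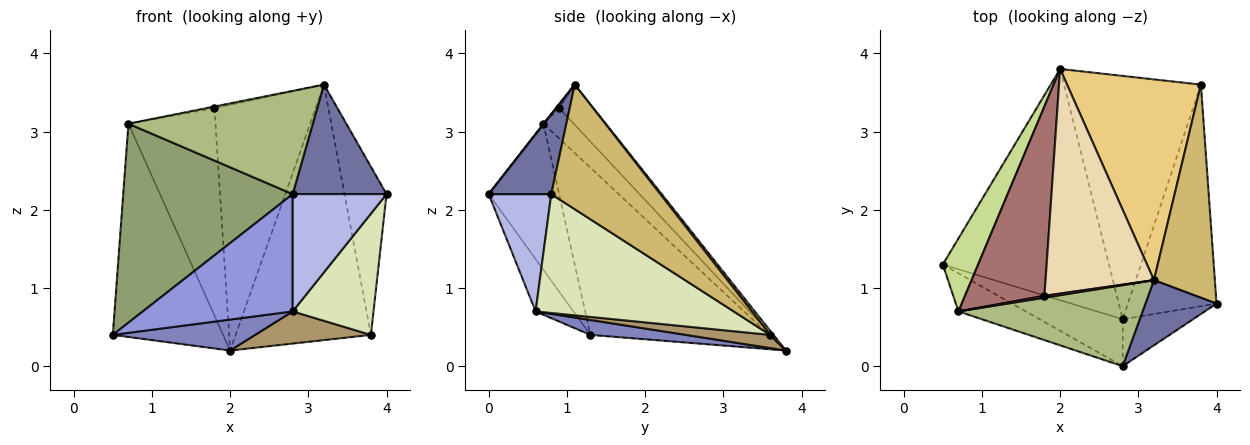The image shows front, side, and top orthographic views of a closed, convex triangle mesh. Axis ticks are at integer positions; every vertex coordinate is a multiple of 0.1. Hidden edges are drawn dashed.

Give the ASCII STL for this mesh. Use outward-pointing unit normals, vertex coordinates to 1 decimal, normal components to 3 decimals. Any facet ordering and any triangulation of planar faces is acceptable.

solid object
 facet normal 0.497 -0.746 0.444
  outer loop
   vertex 2.8 0.0 2.2
   vertex 4.0 0.8 2.2
   vertex 3.2 1.1 3.6
  endloop
 endfacet
 facet normal 0.089 -0.132 -0.987
  outer loop
   vertex 2.8 0.6 0.7
   vertex 0.5 1.3 0.4
   vertex 2.0 3.8 0.2
  endloop
 endfacet
 facet normal -0.228 -0.904 -0.362
  outer loop
   vertex 2.8 0.6 0.7
   vertex 2.8 0.0 2.2
   vertex 0.5 1.3 0.4
  endloop
 endfacet
 facet normal 0.526 -0.789 -0.316
  outer loop
   vertex 2.8 0.6 0.7
   vertex 4.0 0.8 2.2
   vertex 2.8 0.0 2.2
  endloop
 endfacet
 facet normal -0.378 -0.909 -0.174
  outer loop
   vertex 0.7 0.7 3.1
   vertex 0.5 1.3 0.4
   vertex 2.8 0.0 2.2
  endloop
 endfacet
 facet normal 0.002 -0.787 0.617
  outer loop
   vertex 0.7 0.7 3.1
   vertex 2.8 0.0 2.2
   vertex 3.2 1.1 3.6
  endloop
 endfacet
 facet normal -0.838 0.517 0.177
  outer loop
   vertex 0.7 0.7 3.1
   vertex 2.0 3.8 0.2
   vertex 0.5 1.3 0.4
  endloop
 endfacet
 facet normal 0.762 -0.311 -0.568
  outer loop
   vertex 3.8 3.6 0.4
   vertex 4.0 0.8 2.2
   vertex 2.8 0.6 0.7
  endloop
 endfacet
 facet normal 0.095 -0.130 -0.987
  outer loop
   vertex 3.8 3.6 0.4
   vertex 2.8 0.6 0.7
   vertex 2.0 3.8 0.2
  endloop
 endfacet
 facet normal 0.849 0.327 0.415
  outer loop
   vertex 3.8 3.6 0.4
   vertex 3.2 1.1 3.6
   vertex 4.0 0.8 2.2
  endloop
 endfacet
 facet normal 0.019 0.786 0.618
  outer loop
   vertex 3.8 3.6 0.4
   vertex 2.0 3.8 0.2
   vertex 3.2 1.1 3.6
  endloop
 endfacet
 facet normal -0.243 0.716 0.654
  outer loop
   vertex 1.8 0.9 3.3
   vertex 3.2 1.1 3.6
   vertex 2.0 3.8 0.2
  endloop
 endfacet
 facet normal -0.249 0.715 0.653
  outer loop
   vertex 1.8 0.9 3.3
   vertex 2.0 3.8 0.2
   vertex 0.7 0.7 3.1
  endloop
 endfacet
 facet normal -0.248 0.620 0.744
  outer loop
   vertex 1.8 0.9 3.3
   vertex 0.7 0.7 3.1
   vertex 3.2 1.1 3.6
  endloop
 endfacet
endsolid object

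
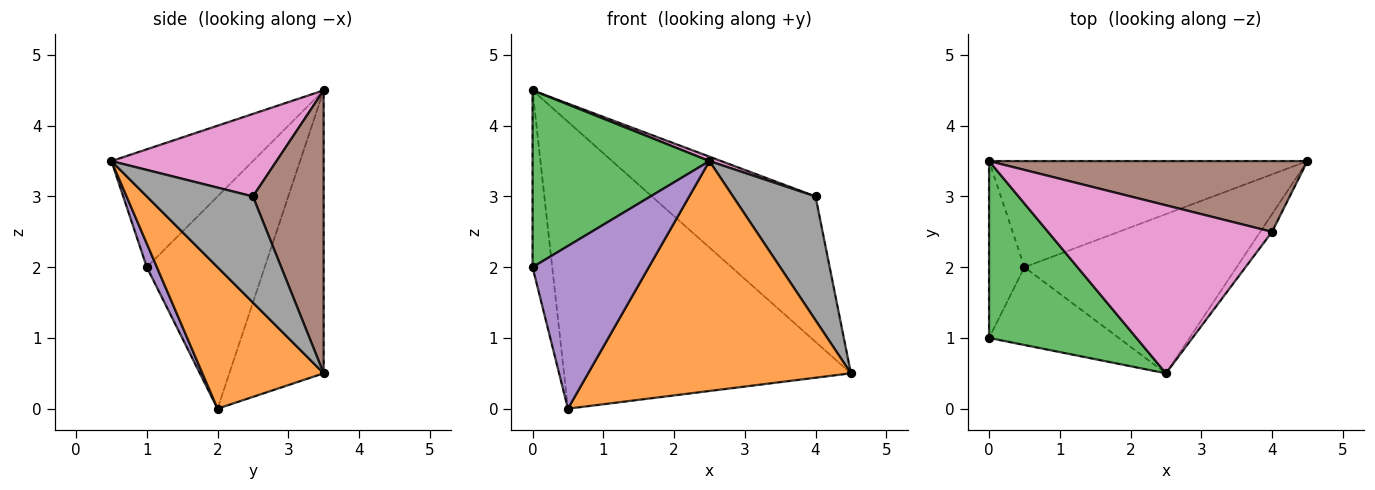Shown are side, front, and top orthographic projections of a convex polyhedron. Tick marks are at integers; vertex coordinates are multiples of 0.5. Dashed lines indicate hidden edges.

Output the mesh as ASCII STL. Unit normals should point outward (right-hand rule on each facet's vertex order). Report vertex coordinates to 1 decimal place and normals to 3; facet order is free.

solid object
 facet normal -0.295 0.896 -0.331
  outer loop
   vertex 0.5 2.0 0.0
   vertex 0.0 3.5 4.5
   vertex 4.5 3.5 0.5
  endloop
 endfacet
 facet normal 0.355 -0.769 -0.532
  outer loop
   vertex 0.5 2.0 0.0
   vertex 4.5 3.5 0.5
   vertex 2.5 0.5 3.5
  endloop
 endfacet
 facet normal -0.492 -0.615 0.615
  outer loop
   vertex 0.0 1.0 2.0
   vertex 2.5 0.5 3.5
   vertex 0.0 3.5 4.5
  endloop
 endfacet
 facet normal -0.973 0.162 -0.162
  outer loop
   vertex 0.0 1.0 2.0
   vertex 0.0 3.5 4.5
   vertex 0.5 2.0 0.0
  endloop
 endfacet
 facet normal 0.078 -0.899 -0.430
  outer loop
   vertex 0.0 1.0 2.0
   vertex 0.5 2.0 0.0
   vertex 2.5 0.5 3.5
  endloop
 endfacet
 facet normal 0.362 0.838 0.408
  outer loop
   vertex 4.0 2.5 3.0
   vertex 4.5 3.5 0.5
   vertex 0.0 3.5 4.5
  endloop
 endfacet
 facet normal 0.346 -0.025 0.938
  outer loop
   vertex 4.0 2.5 3.0
   vertex 0.0 3.5 4.5
   vertex 2.5 0.5 3.5
  endloop
 endfacet
 facet normal 0.786 -0.612 -0.087
  outer loop
   vertex 4.0 2.5 3.0
   vertex 2.5 0.5 3.5
   vertex 4.5 3.5 0.5
  endloop
 endfacet
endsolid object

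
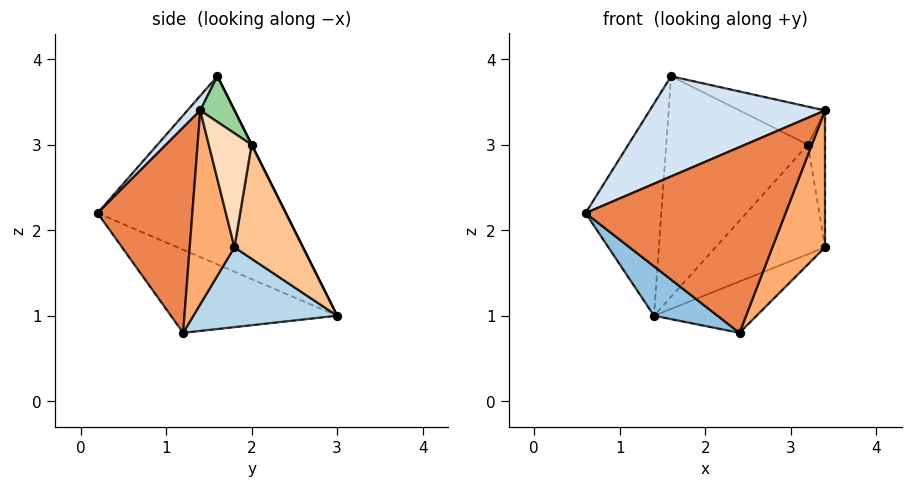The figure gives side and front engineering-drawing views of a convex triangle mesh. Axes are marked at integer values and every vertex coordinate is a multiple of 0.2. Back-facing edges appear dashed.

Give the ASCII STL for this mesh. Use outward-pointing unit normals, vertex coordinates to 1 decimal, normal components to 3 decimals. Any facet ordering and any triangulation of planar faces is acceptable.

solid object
 facet normal -0.899 0.362 0.245
  outer loop
   vertex 1.6 1.6 3.8
   vertex 1.4 3.0 1.0
   vertex 0.6 0.2 2.2
  endloop
 endfacet
 facet normal -0.529 -0.202 -0.824
  outer loop
   vertex 2.4 1.2 0.8
   vertex 0.6 0.2 2.2
   vertex 1.4 3.0 1.0
  endloop
 endfacet
 facet normal 0.531 0.379 -0.758
  outer loop
   vertex 2.4 1.2 0.8
   vertex 1.4 3.0 1.0
   vertex 3.4 1.8 1.8
  endloop
 endfacet
 facet normal 0.056 -0.769 0.637
  outer loop
   vertex 3.4 1.4 3.4
   vertex 1.6 1.6 3.8
   vertex 0.6 0.2 2.2
  endloop
 endfacet
 facet normal 0.426 -0.900 -0.095
  outer loop
   vertex 3.4 1.4 3.4
   vertex 0.6 0.2 2.2
   vertex 2.4 1.2 0.8
  endloop
 endfacet
 facet normal 0.636 -0.748 -0.187
  outer loop
   vertex 3.4 1.4 3.4
   vertex 2.4 1.2 0.8
   vertex 3.4 1.8 1.8
  endloop
 endfacet
 facet normal 0.529 0.847 -0.053
  outer loop
   vertex 3.2 2.0 3.0
   vertex 3.4 1.8 1.8
   vertex 1.4 3.0 1.0
  endloop
 endfacet
 facet normal 0.925 0.370 0.092
  outer loop
   vertex 3.2 2.0 3.0
   vertex 3.4 1.4 3.4
   vertex 3.4 1.8 1.8
  endloop
 endfacet
 facet normal 0.000 0.894 0.447
  outer loop
   vertex 3.2 2.0 3.0
   vertex 1.4 3.0 1.0
   vertex 1.6 1.6 3.8
  endloop
 endfacet
 facet normal 0.237 0.592 0.770
  outer loop
   vertex 3.2 2.0 3.0
   vertex 1.6 1.6 3.8
   vertex 3.4 1.4 3.4
  endloop
 endfacet
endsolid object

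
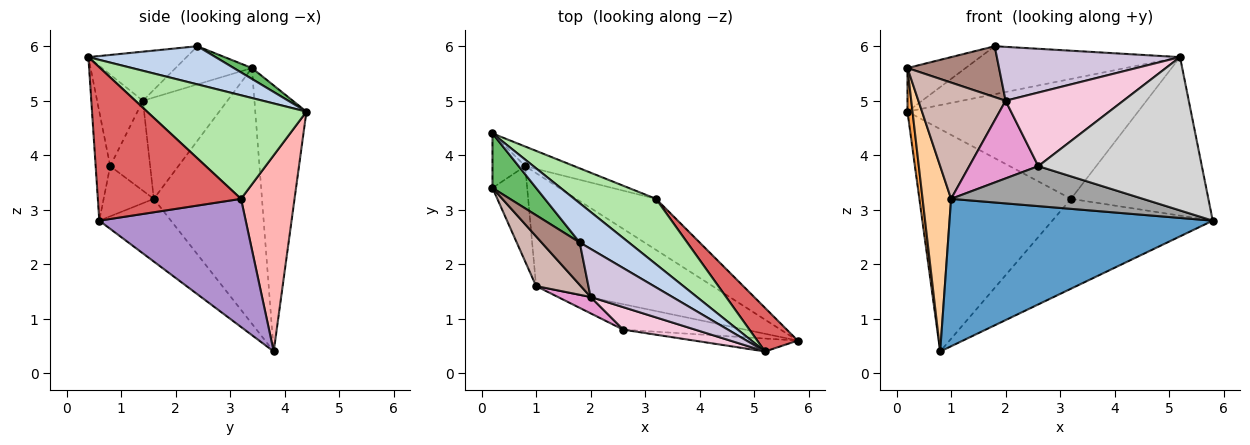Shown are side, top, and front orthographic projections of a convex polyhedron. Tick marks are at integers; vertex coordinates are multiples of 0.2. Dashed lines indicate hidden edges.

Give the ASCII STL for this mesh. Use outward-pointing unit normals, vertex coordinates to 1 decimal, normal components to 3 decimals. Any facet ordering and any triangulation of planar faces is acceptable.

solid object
 facet normal -0.211 -0.776 -0.595
  outer loop
   vertex 1.0 1.6 3.2
   vertex 0.8 3.8 0.4
   vertex 5.8 0.6 2.8
  endloop
 endfacet
 facet normal 0.442 0.694 0.568
  outer loop
   vertex 5.2 0.4 5.8
   vertex 0.2 4.4 4.8
   vertex 1.8 2.4 6.0
  endloop
 endfacet
 facet normal -0.988 -0.097 -0.121
  outer loop
   vertex 0.2 3.4 5.6
   vertex 0.2 4.4 4.8
   vertex 0.8 3.8 0.4
  endloop
 endfacet
 facet normal -0.959 -0.253 -0.130
  outer loop
   vertex 0.2 3.4 5.6
   vertex 0.8 3.8 0.4
   vertex 1.0 1.6 3.2
  endloop
 endfacet
 facet normal 0.192 0.613 0.766
  outer loop
   vertex 0.2 3.4 5.6
   vertex 1.8 2.4 6.0
   vertex 0.2 4.4 4.8
  endloop
 endfacet
 facet normal 0.519 0.751 0.409
  outer loop
   vertex 3.2 3.2 3.2
   vertex 0.2 4.4 4.8
   vertex 5.2 0.4 5.8
  endloop
 endfacet
 facet normal 0.709 0.680 0.187
  outer loop
   vertex 3.2 3.2 3.2
   vertex 5.2 0.4 5.8
   vertex 5.8 0.6 2.8
  endloop
 endfacet
 facet normal 0.332 0.940 -0.083
  outer loop
   vertex 3.2 3.2 3.2
   vertex 0.8 3.8 0.4
   vertex 0.2 4.4 4.8
  endloop
 endfacet
 facet normal 0.622 0.681 -0.387
  outer loop
   vertex 3.2 3.2 3.2
   vertex 5.8 0.6 2.8
   vertex 0.8 3.8 0.4
  endloop
 endfacet
 facet normal -0.371 -0.693 0.618
  outer loop
   vertex 2.0 1.4 5.0
   vertex 5.2 0.4 5.8
   vertex 1.8 2.4 6.0
  endloop
 endfacet
 facet normal -0.539 -0.647 0.539
  outer loop
   vertex 2.0 1.4 5.0
   vertex 1.8 2.4 6.0
   vertex 0.2 3.4 5.6
  endloop
 endfacet
 facet normal -0.665 -0.687 0.293
  outer loop
   vertex 2.0 1.4 5.0
   vertex 0.2 3.4 5.6
   vertex 1.0 1.6 3.2
  endloop
 endfacet
 facet normal -0.493 -0.851 0.179
  outer loop
   vertex 2.6 0.8 3.8
   vertex 2.0 1.4 5.0
   vertex 1.0 1.6 3.2
  endloop
 endfacet
 facet normal -0.349 -0.896 0.274
  outer loop
   vertex 2.6 0.8 3.8
   vertex 5.2 0.4 5.8
   vertex 2.0 1.4 5.0
  endloop
 endfacet
 facet normal -0.215 -0.824 -0.524
  outer loop
   vertex 2.6 0.8 3.8
   vertex 1.0 1.6 3.2
   vertex 5.8 0.6 2.8
  endloop
 endfacet
 facet normal -0.088 -0.993 -0.084
  outer loop
   vertex 2.6 0.8 3.8
   vertex 5.8 0.6 2.8
   vertex 5.2 0.4 5.8
  endloop
 endfacet
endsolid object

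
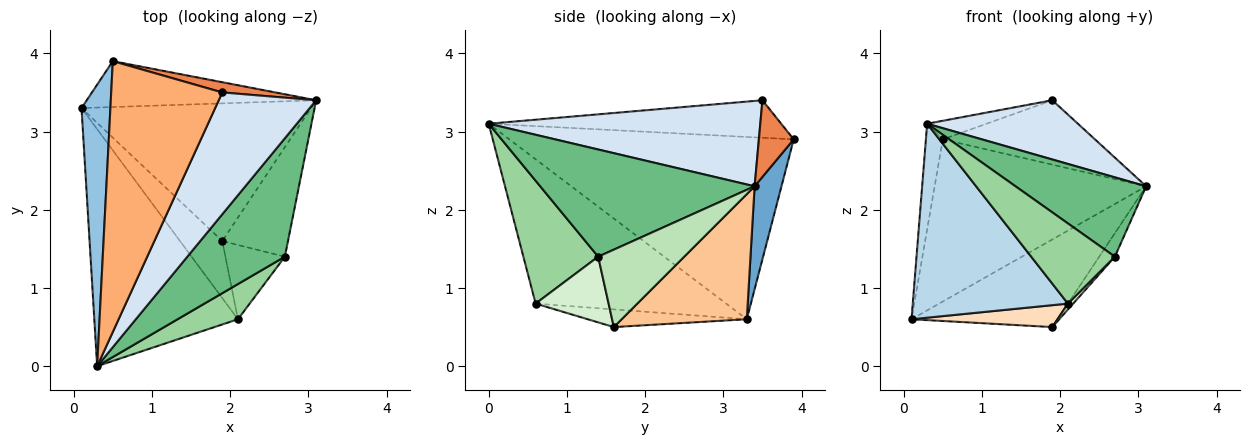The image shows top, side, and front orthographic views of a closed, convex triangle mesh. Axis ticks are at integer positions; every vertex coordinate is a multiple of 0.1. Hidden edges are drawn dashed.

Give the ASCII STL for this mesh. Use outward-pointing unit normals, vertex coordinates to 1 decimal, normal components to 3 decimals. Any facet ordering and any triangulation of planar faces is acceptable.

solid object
 facet normal 0.121 0.955 -0.270
  outer loop
   vertex 0.5 3.9 2.9
   vertex 3.1 3.4 2.3
   vertex 0.1 3.3 0.6
  endloop
 endfacet
 facet normal -0.986 0.059 0.156
  outer loop
   vertex 0.5 3.9 2.9
   vertex 0.1 3.3 0.6
   vertex 0.3 0.0 3.1
  endloop
 endfacet
 facet normal -0.614 -0.500 -0.611
  outer loop
   vertex 2.1 0.6 0.8
   vertex 0.3 0.0 3.1
   vertex 0.1 3.3 0.6
  endloop
 endfacet
 facet normal 0.619 -0.343 0.706
  outer loop
   vertex 1.9 3.5 3.4
   vertex 0.3 0.0 3.1
   vertex 3.1 3.4 2.3
  endloop
 endfacet
 facet normal 0.221 0.963 0.153
  outer loop
   vertex 1.9 3.5 3.4
   vertex 3.1 3.4 2.3
   vertex 0.5 3.9 2.9
  endloop
 endfacet
 facet normal -0.319 0.065 0.945
  outer loop
   vertex 1.9 3.5 3.4
   vertex 0.5 3.9 2.9
   vertex 0.3 0.0 3.1
  endloop
 endfacet
 facet normal 0.418 0.488 -0.766
  outer loop
   vertex 1.9 1.6 0.5
   vertex 0.1 3.3 0.6
   vertex 3.1 3.4 2.3
  endloop
 endfacet
 facet normal -0.363 -0.334 -0.870
  outer loop
   vertex 1.9 1.6 0.5
   vertex 2.1 0.6 0.8
   vertex 0.1 3.3 0.6
  endloop
 endfacet
 facet normal 0.674 -0.411 0.614
  outer loop
   vertex 2.7 1.4 1.4
   vertex 3.1 3.4 2.3
   vertex 0.3 0.0 3.1
  endloop
 endfacet
 facet normal 0.634 -0.708 0.311
  outer loop
   vertex 2.7 1.4 1.4
   vertex 0.3 0.0 3.1
   vertex 2.1 0.6 0.8
  endloop
 endfacet
 facet normal 0.755 0.137 -0.641
  outer loop
   vertex 2.7 1.4 1.4
   vertex 1.9 1.6 0.5
   vertex 3.1 3.4 2.3
  endloop
 endfacet
 facet normal 0.740 -0.053 -0.670
  outer loop
   vertex 2.7 1.4 1.4
   vertex 2.1 0.6 0.8
   vertex 1.9 1.6 0.5
  endloop
 endfacet
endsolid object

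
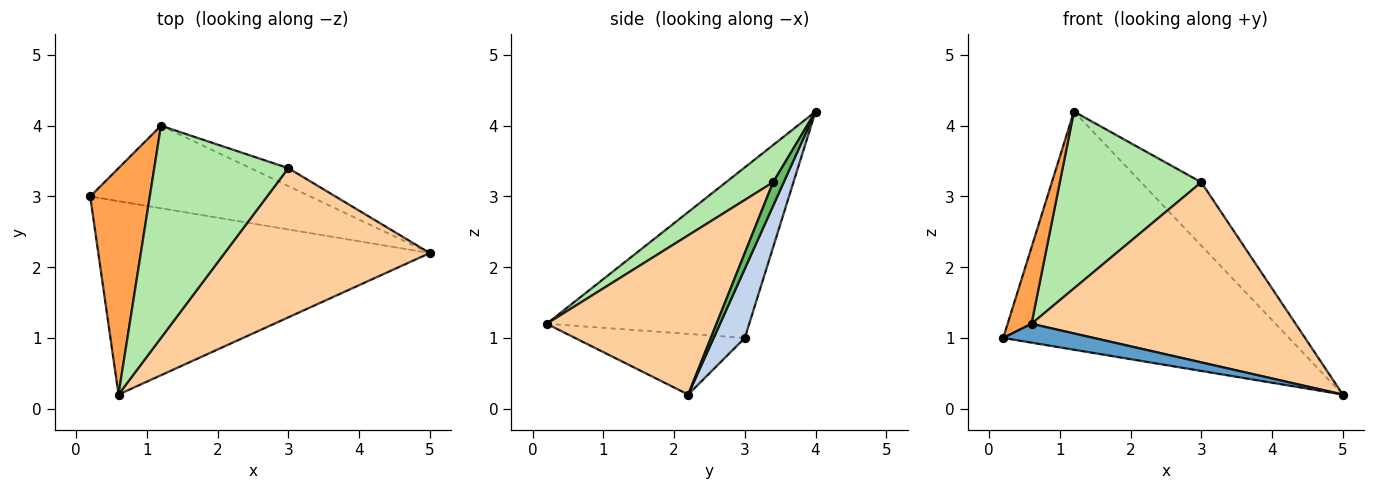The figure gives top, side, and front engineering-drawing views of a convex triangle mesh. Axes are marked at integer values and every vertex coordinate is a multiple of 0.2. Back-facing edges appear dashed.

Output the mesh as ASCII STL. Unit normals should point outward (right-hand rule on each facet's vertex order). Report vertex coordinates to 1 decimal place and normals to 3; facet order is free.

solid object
 facet normal -0.179 -0.096 -0.979
  outer loop
   vertex 0.6 0.2 1.2
   vertex 0.2 3.0 1.0
   vertex 5.0 2.2 0.2
  endloop
 endfacet
 facet normal 0.102 0.940 -0.326
  outer loop
   vertex 1.2 4.0 4.2
   vertex 5.0 2.2 0.2
   vertex 0.2 3.0 1.0
  endloop
 endfacet
 facet normal -0.938 -0.111 0.328
  outer loop
   vertex 1.2 4.0 4.2
   vertex 0.2 3.0 1.0
   vertex 0.6 0.2 1.2
  endloop
 endfacet
 facet normal 0.444 -0.690 0.572
  outer loop
   vertex 3.0 3.4 3.2
   vertex 0.6 0.2 1.2
   vertex 5.0 2.2 0.2
  endloop
 endfacet
 facet normal 0.167 0.949 -0.268
  outer loop
   vertex 3.0 3.4 3.2
   vertex 5.0 2.2 0.2
   vertex 1.2 4.0 4.2
  endloop
 endfacet
 facet normal 0.209 -0.626 0.751
  outer loop
   vertex 3.0 3.4 3.2
   vertex 1.2 4.0 4.2
   vertex 0.6 0.2 1.2
  endloop
 endfacet
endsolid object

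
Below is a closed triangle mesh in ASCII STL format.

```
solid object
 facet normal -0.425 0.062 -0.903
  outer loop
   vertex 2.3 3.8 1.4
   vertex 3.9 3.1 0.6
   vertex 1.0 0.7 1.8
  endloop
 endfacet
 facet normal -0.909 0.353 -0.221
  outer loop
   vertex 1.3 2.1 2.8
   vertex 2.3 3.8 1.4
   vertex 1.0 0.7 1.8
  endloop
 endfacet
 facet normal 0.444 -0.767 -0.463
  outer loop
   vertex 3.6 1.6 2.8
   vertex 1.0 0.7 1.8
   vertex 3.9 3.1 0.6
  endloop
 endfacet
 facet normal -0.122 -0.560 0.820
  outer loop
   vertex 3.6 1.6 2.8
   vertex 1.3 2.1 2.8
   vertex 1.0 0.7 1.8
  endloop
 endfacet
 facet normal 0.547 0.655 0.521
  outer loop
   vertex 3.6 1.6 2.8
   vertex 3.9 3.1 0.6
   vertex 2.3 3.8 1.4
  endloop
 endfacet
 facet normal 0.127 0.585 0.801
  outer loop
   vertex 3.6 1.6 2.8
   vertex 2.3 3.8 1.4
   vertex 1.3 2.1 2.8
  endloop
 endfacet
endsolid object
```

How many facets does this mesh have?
6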